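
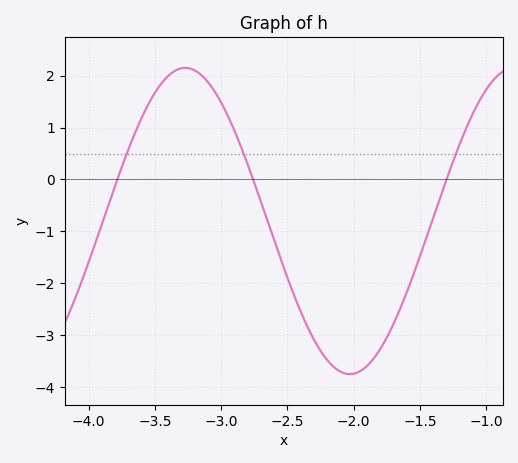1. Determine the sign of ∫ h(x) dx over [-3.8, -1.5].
negative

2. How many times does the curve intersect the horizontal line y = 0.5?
3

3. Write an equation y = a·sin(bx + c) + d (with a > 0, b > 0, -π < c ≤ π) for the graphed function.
y = 2.95sin(2.53x - 2.72) - 0.8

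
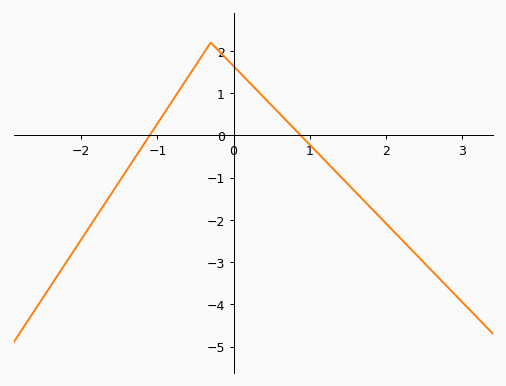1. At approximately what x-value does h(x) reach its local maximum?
-0.301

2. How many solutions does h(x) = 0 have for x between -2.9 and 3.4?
2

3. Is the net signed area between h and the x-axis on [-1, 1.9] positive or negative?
positive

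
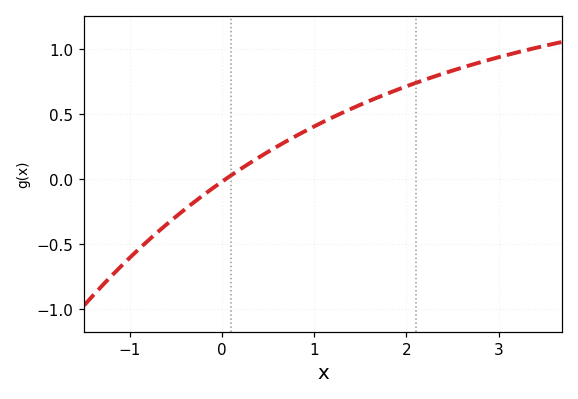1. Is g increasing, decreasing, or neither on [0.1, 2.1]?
increasing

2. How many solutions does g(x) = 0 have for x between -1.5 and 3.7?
1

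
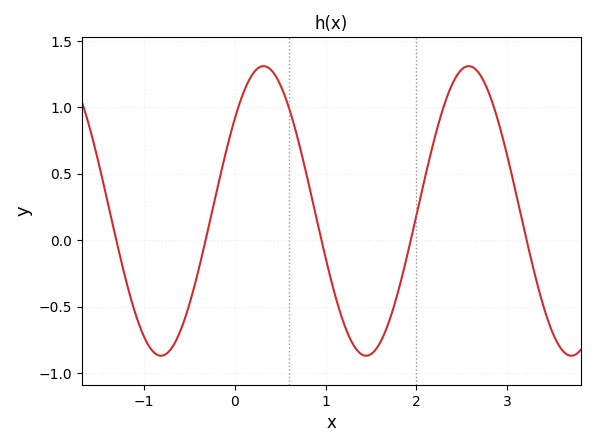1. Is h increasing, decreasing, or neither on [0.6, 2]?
neither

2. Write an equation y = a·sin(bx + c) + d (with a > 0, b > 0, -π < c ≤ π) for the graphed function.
y = 1.09sin(2.8x + 0.69) + 0.22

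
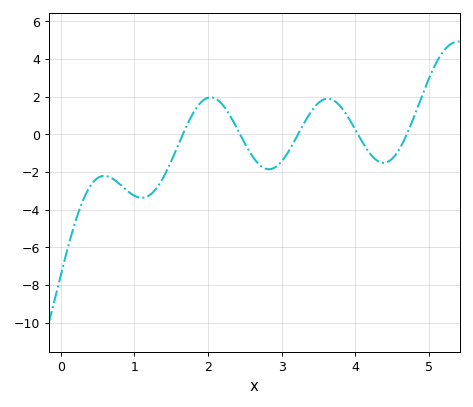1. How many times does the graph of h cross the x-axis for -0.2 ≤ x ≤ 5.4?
5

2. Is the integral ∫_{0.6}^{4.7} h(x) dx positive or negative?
negative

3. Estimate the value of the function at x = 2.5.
-0.476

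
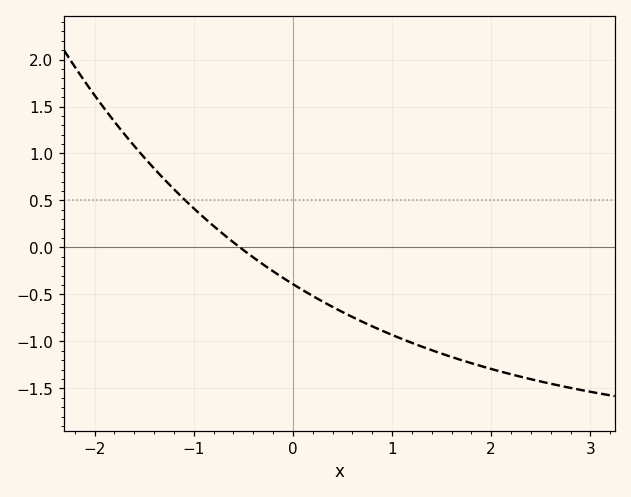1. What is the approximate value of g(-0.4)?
-0.1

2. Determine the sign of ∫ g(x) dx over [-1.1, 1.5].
negative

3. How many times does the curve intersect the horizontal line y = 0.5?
1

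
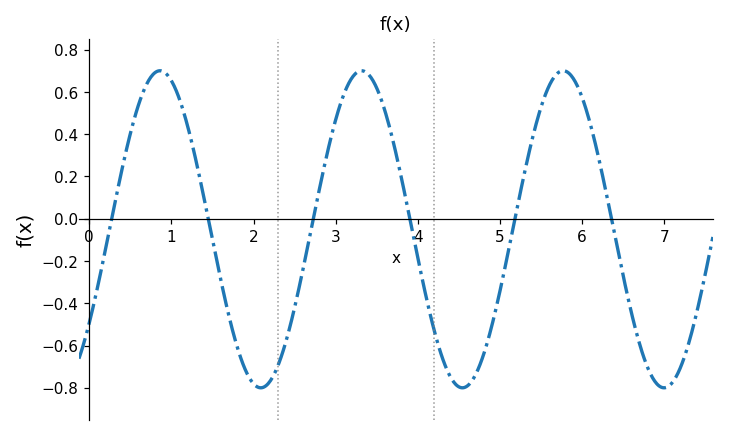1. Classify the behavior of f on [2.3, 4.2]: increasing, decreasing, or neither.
neither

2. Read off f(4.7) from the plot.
-0.739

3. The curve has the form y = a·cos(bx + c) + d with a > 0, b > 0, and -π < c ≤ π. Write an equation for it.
y = 0.75cos(2.56x - 2.2) - 0.05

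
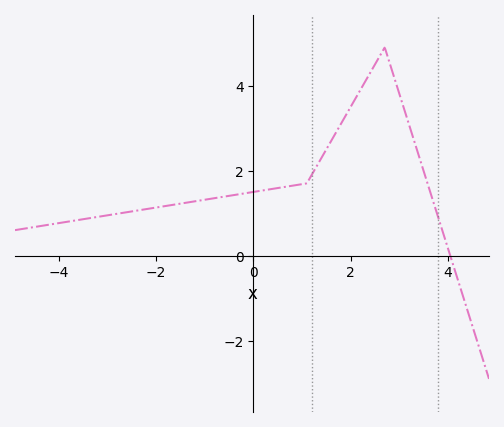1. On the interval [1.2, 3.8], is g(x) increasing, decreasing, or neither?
neither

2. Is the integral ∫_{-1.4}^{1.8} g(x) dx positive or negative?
positive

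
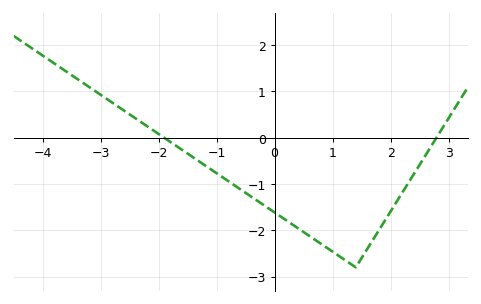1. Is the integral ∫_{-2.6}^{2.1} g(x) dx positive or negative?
negative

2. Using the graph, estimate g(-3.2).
1.1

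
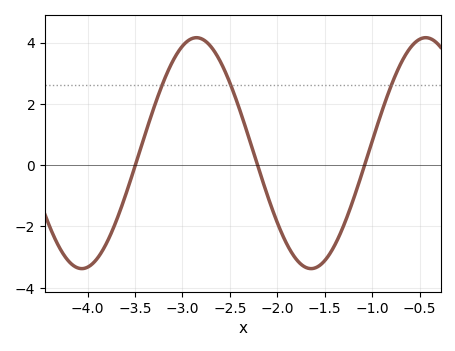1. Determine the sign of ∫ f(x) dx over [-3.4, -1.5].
positive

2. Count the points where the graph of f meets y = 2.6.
3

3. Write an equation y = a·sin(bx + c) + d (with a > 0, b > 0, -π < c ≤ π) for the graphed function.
y = 3.77sin(2.6x + 2.7) + 0.39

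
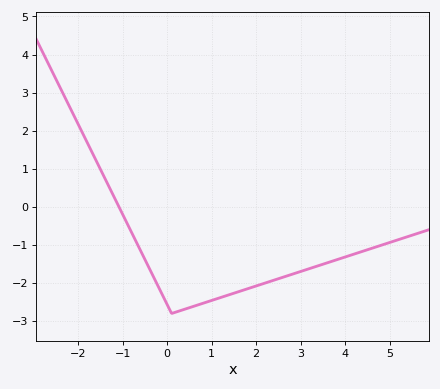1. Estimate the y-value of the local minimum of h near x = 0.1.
-2.8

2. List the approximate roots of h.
-1.08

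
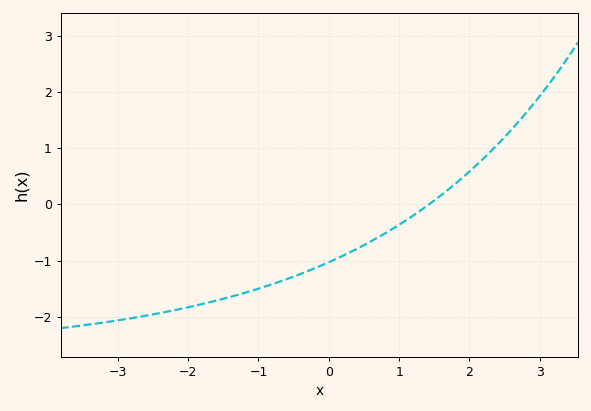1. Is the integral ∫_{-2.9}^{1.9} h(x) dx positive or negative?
negative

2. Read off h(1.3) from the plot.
-0.114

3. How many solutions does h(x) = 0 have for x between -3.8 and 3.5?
1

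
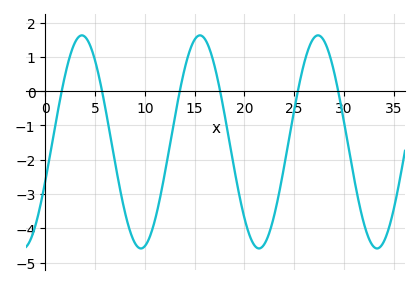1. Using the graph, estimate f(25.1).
-0.394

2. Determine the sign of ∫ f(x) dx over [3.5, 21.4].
negative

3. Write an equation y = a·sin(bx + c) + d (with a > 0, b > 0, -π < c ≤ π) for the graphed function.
y = 3.11sin(0.53x - 0.38) - 1.48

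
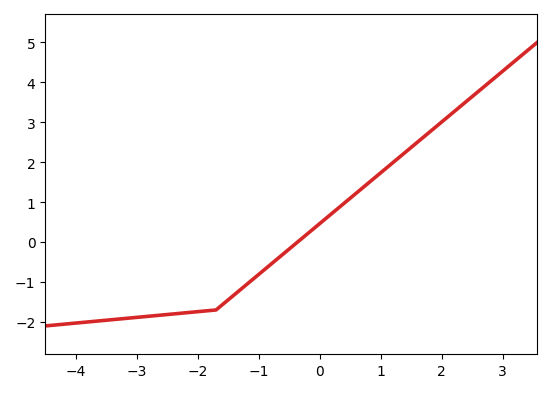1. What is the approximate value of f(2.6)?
3.8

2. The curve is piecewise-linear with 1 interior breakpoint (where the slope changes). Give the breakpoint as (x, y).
(-1.7, -1.7)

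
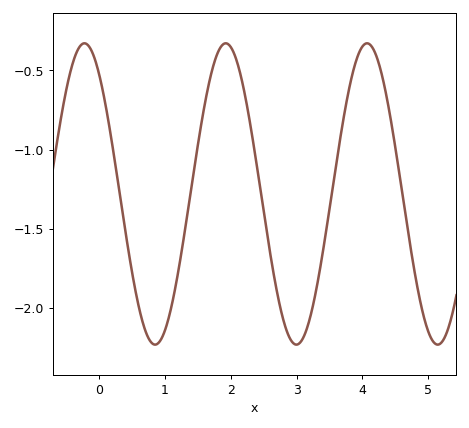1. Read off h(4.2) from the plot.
-0.398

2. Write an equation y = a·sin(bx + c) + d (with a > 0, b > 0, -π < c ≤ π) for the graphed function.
y = 0.95sin(2.93x + 2.21) - 1.28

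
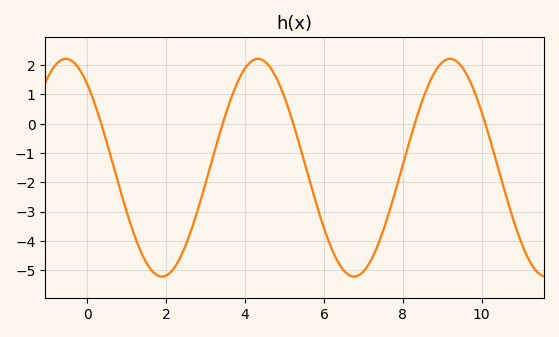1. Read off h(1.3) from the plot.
-4.2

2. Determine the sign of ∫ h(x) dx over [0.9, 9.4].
negative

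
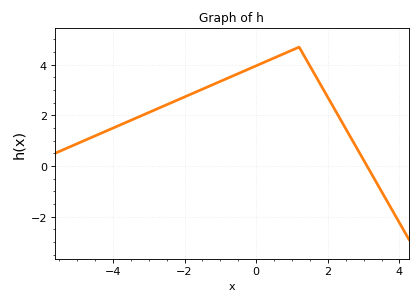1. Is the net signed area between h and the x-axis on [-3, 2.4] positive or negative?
positive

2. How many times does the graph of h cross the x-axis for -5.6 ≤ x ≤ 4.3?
1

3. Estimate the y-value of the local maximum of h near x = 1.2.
4.6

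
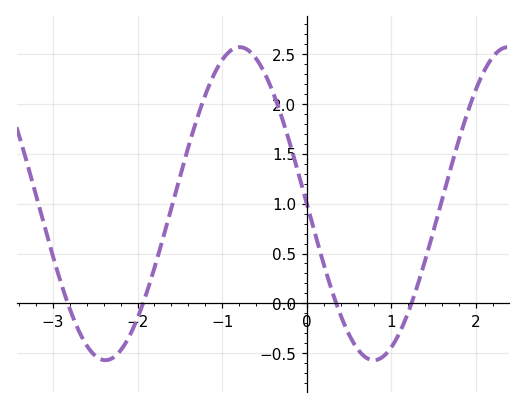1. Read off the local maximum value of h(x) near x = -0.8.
2.55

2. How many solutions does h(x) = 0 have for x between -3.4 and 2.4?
4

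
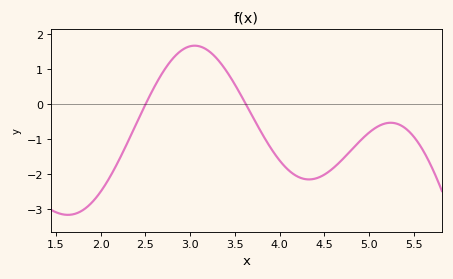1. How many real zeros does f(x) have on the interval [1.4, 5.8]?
2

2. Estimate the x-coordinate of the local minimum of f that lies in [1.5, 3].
1.6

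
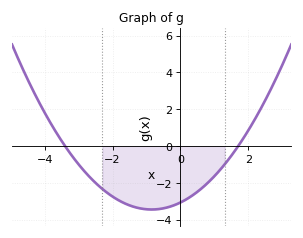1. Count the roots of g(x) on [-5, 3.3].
2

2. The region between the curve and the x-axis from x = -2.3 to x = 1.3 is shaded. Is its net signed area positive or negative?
negative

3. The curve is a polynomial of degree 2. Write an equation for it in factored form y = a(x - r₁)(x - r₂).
y = 0.53(x + 3.4)(x - 1.7)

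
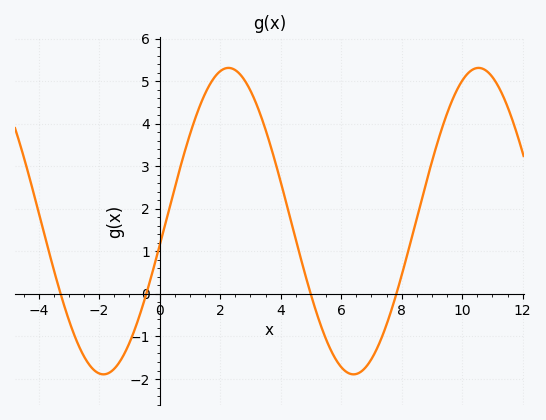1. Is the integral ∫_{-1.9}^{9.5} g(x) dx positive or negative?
positive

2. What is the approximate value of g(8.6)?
2.05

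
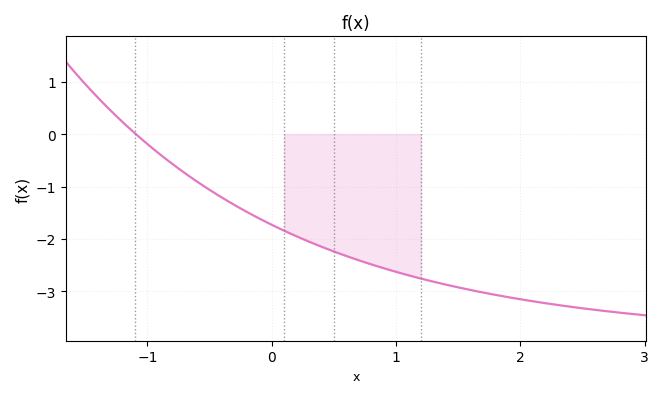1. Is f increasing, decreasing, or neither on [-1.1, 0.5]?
decreasing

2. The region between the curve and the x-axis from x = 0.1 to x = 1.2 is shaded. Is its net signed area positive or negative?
negative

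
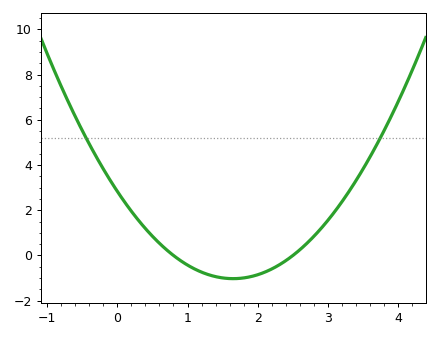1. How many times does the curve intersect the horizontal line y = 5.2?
2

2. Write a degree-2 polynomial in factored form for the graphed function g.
y = 1.42(x - 0.8)(x - 2.5)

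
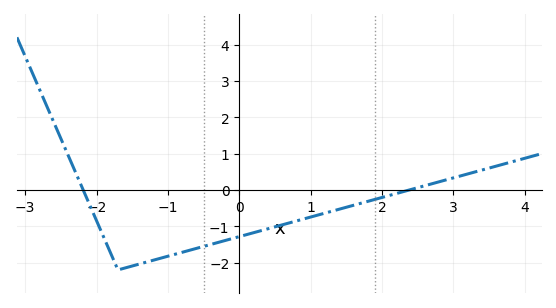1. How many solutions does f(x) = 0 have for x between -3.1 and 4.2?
2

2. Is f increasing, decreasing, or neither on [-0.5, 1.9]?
increasing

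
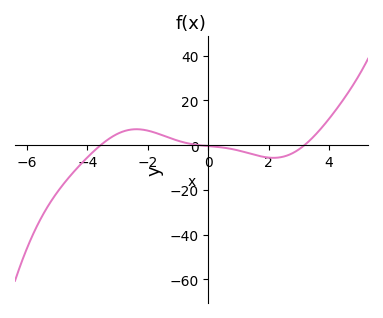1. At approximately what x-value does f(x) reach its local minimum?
2.16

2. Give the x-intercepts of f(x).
-3.56, -0.303, 3.19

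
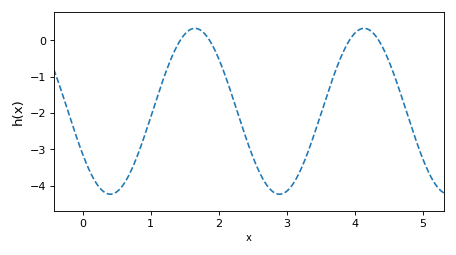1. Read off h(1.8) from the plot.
0.167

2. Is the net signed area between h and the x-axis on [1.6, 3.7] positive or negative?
negative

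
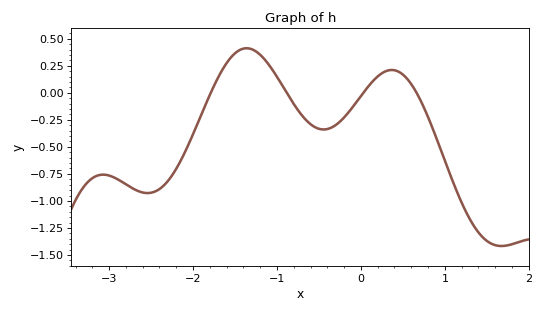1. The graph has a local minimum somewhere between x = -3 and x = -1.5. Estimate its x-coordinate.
-2.54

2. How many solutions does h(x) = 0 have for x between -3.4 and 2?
4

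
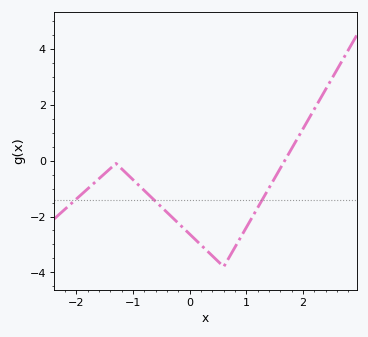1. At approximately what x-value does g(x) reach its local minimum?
0.6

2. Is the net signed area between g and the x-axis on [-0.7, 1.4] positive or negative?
negative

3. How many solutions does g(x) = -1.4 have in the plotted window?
3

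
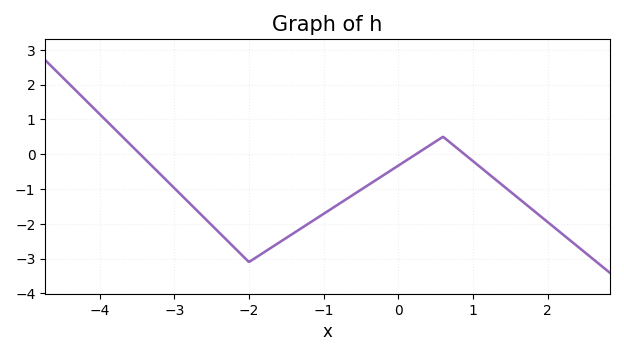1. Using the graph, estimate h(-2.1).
-2.9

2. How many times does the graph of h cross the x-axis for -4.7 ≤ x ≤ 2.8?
3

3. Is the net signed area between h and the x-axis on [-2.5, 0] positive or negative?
negative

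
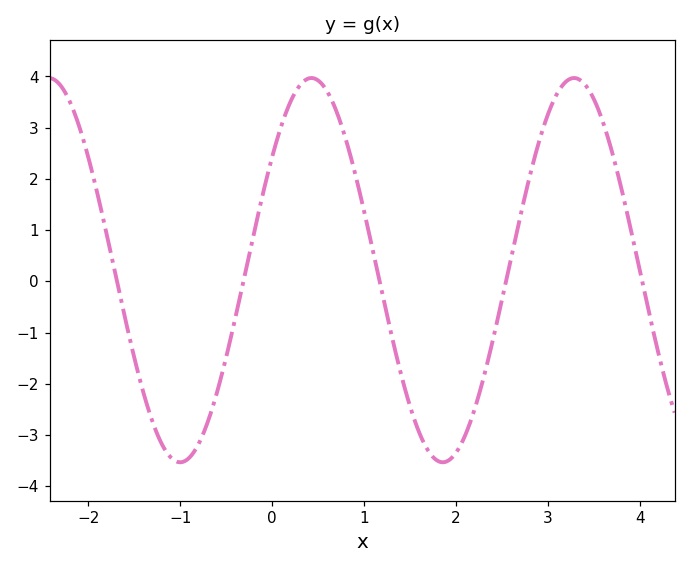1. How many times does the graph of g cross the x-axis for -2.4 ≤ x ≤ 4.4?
5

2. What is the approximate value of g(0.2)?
3.5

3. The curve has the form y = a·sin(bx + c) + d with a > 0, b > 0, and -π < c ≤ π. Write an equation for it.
y = 3.75sin(2.2x + 0.63) + 0.22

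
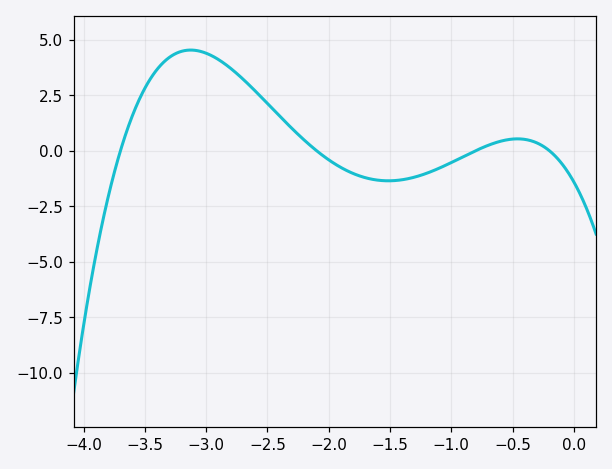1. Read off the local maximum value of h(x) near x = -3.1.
4.6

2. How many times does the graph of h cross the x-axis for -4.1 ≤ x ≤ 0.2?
4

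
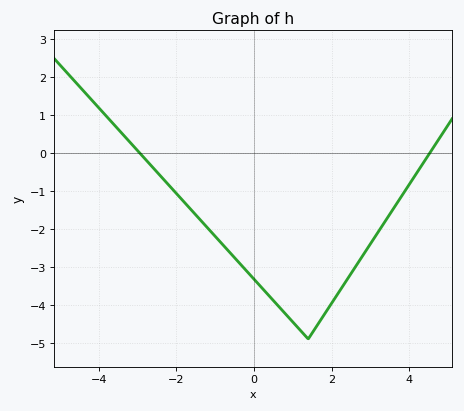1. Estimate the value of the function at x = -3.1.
0.2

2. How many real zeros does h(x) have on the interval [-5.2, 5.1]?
2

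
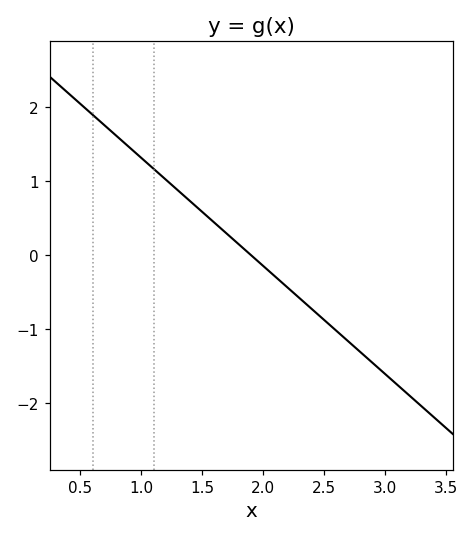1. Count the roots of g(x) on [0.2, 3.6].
1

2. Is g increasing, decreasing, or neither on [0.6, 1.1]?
decreasing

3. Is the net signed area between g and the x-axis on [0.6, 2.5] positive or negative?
positive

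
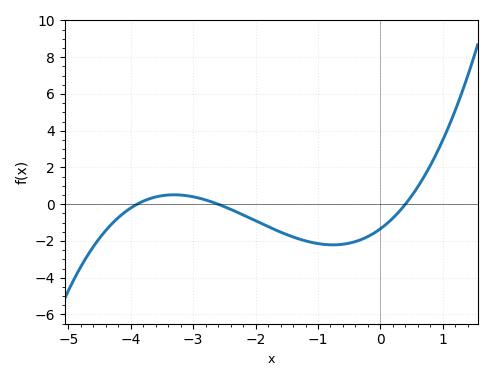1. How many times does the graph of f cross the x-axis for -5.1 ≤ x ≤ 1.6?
3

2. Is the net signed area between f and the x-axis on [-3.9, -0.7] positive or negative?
negative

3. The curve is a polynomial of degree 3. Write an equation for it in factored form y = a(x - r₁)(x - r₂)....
y = 0.33(x + 3.9)(x + 2.6)(x - 0.4)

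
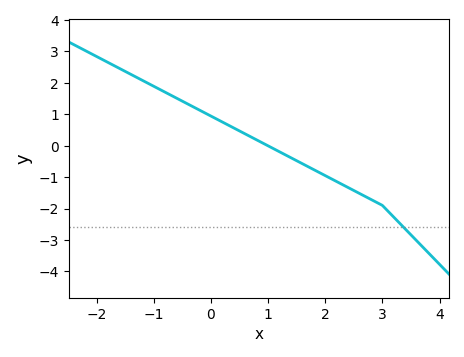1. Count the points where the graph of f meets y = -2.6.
1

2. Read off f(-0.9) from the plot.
1.8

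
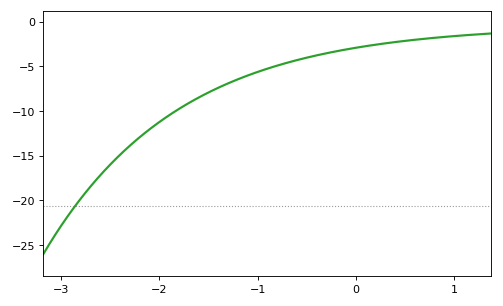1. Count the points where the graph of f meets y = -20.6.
1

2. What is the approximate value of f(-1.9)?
-10.5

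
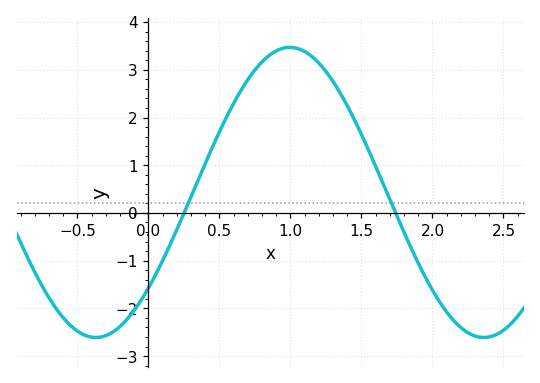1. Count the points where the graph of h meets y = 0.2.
2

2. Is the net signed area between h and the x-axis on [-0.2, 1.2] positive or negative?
positive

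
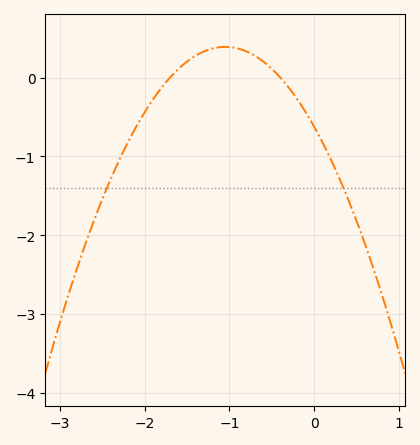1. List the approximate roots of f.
-1.7, -0.4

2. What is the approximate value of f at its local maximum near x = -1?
0.4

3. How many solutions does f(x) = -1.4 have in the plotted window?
2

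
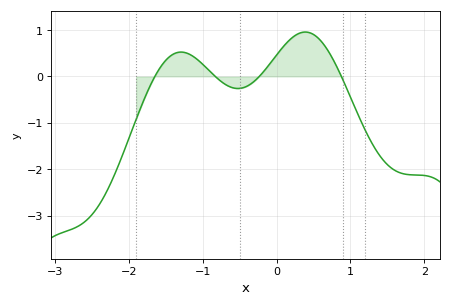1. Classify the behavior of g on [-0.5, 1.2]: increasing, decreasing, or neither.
neither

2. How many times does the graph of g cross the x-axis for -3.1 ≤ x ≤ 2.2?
4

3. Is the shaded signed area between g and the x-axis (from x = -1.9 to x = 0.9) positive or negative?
positive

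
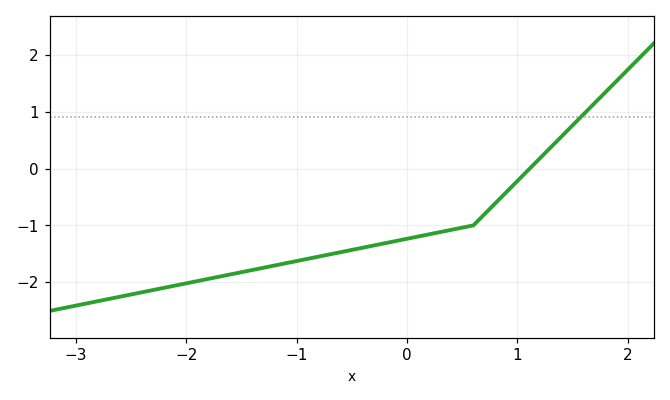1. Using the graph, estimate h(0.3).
-1.12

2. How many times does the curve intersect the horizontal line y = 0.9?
1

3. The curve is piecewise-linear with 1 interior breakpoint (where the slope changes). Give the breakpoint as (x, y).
(0.6, -1)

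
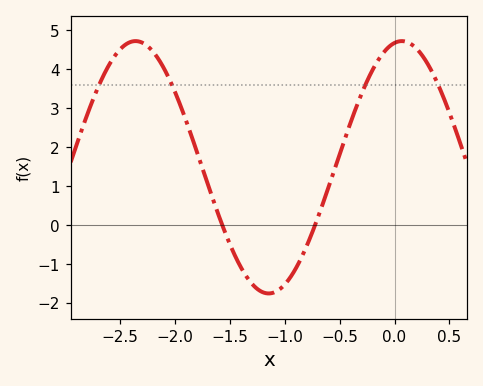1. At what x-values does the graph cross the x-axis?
-1.57, -0.723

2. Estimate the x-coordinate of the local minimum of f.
-1.15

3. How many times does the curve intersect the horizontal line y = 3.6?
4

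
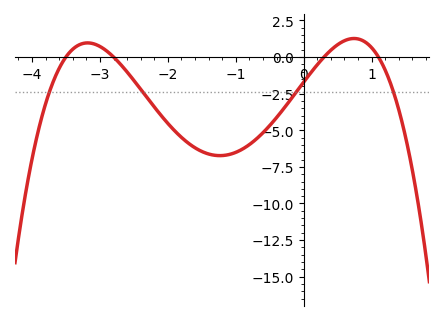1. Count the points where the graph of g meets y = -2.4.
4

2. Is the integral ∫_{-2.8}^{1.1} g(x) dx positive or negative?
negative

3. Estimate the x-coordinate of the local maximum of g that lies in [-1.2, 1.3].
0.7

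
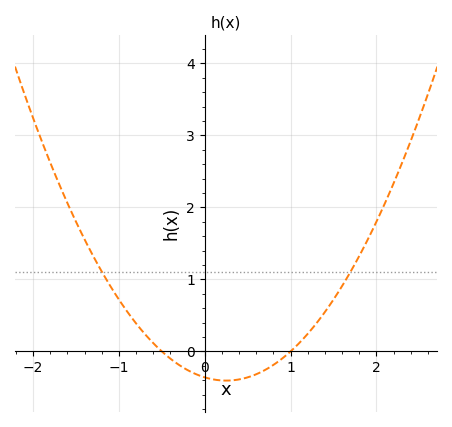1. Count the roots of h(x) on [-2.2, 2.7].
2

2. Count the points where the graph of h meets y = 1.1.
2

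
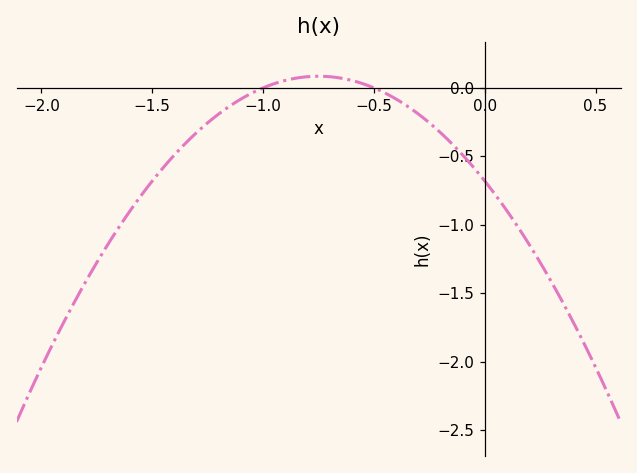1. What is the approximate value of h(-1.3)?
-0.35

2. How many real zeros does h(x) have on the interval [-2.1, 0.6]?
2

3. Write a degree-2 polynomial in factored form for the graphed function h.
y = -1.36(x + 1)(x + 0.5)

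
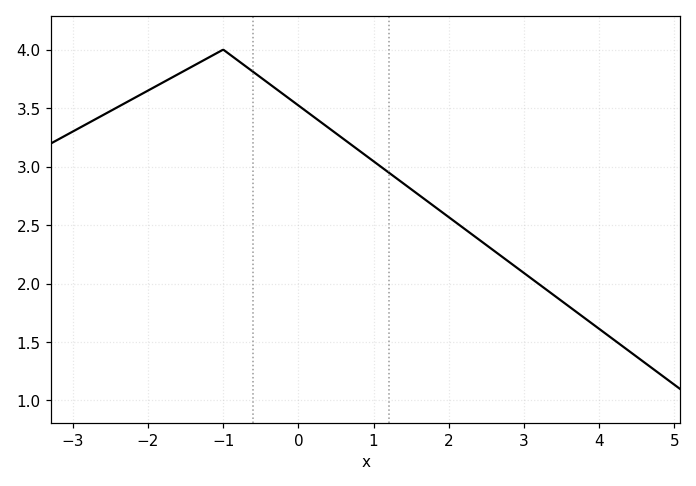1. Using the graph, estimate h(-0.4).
3.7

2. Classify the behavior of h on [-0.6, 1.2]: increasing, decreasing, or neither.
decreasing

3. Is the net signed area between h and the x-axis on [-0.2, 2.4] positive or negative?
positive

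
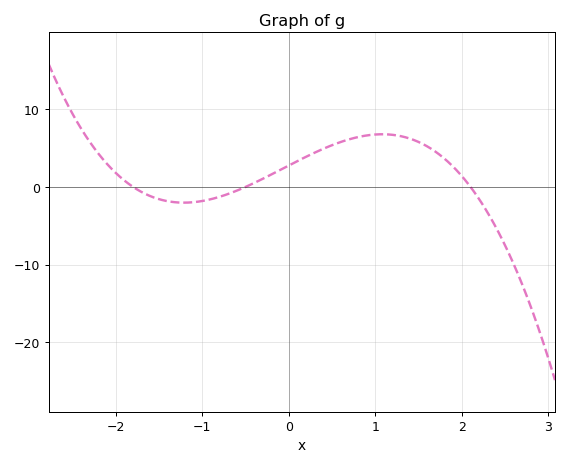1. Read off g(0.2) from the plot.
3.88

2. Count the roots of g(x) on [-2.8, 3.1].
3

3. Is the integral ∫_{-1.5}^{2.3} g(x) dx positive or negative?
positive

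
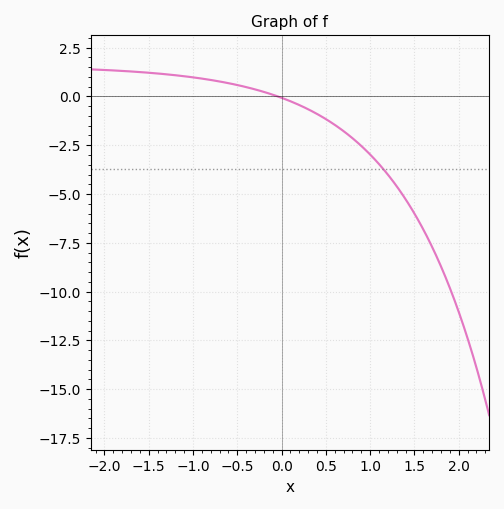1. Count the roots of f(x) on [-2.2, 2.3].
1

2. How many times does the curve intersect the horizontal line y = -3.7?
1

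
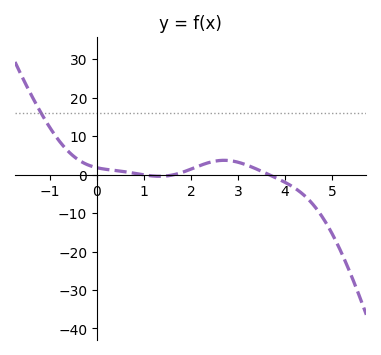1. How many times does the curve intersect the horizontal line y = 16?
1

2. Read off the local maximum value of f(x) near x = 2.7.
4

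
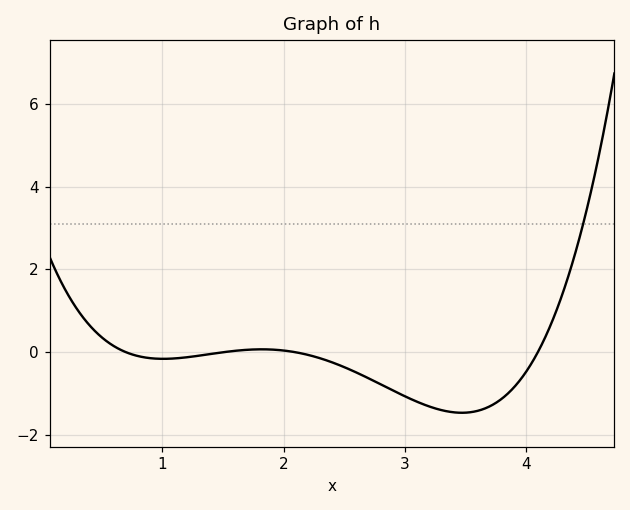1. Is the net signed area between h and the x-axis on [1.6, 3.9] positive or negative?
negative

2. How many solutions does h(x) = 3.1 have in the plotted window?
1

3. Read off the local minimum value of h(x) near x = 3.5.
-1.46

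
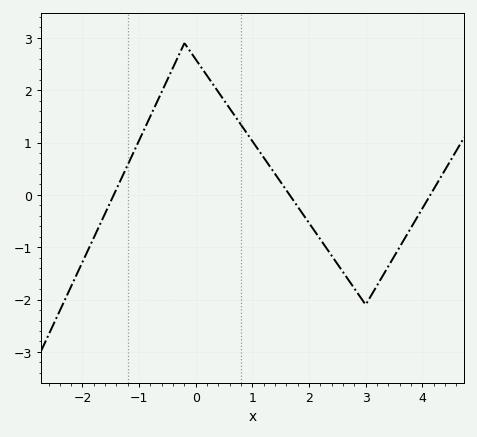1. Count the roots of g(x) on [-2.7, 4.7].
3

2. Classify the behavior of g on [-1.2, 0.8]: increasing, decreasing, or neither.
neither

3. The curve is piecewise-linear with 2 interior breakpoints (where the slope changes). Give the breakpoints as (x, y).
(-0.2, 2.9); (3, -2.1)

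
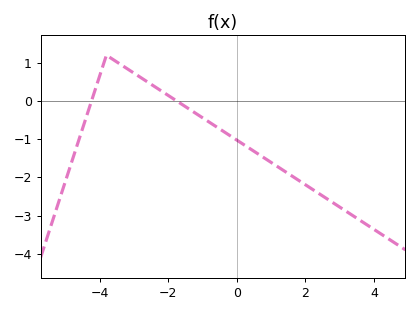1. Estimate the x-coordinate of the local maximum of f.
-3.8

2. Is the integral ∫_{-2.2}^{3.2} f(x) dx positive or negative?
negative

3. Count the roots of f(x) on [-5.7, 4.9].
2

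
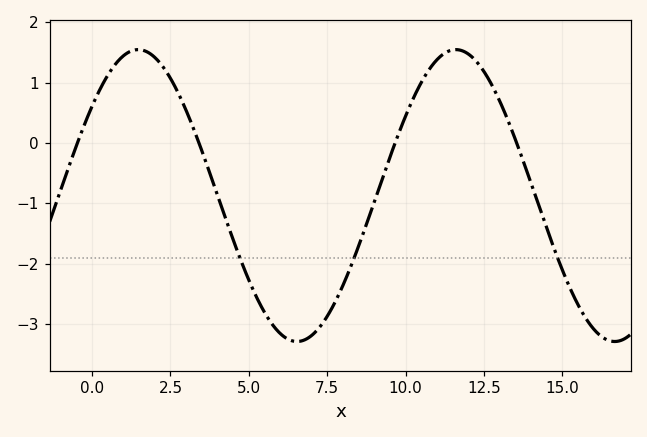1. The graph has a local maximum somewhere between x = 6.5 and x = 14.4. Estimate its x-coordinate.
11.6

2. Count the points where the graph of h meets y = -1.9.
3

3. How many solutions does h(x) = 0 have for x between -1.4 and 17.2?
4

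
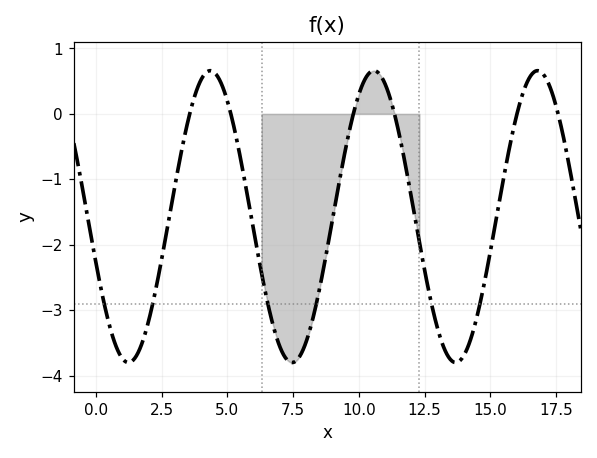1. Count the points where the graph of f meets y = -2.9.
6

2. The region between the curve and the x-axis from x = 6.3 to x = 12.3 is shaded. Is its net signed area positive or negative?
negative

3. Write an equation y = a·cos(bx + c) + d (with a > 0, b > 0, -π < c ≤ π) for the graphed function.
y = 2.23cos(1x + 1.9) - 1.57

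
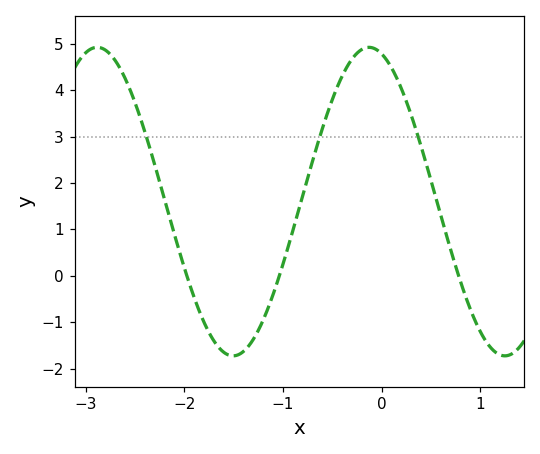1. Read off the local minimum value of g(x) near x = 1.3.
-1.72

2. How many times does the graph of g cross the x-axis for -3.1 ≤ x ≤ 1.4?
3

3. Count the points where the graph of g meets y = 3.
3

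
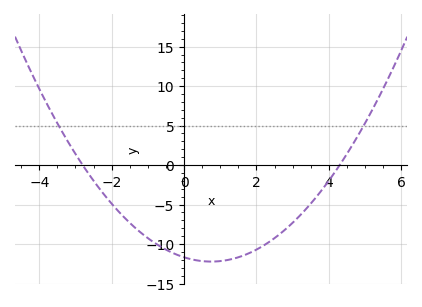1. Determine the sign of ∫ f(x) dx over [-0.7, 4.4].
negative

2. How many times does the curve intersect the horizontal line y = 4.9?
2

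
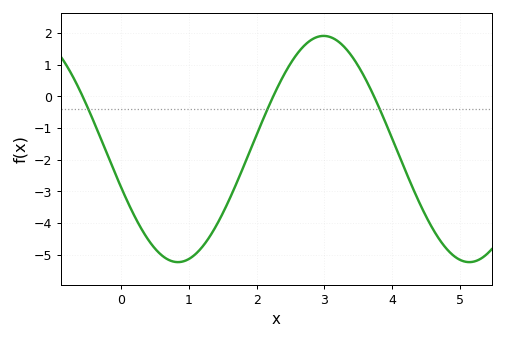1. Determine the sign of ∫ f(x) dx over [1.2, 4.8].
negative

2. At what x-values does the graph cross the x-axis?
-0.6, 2.2, 3.7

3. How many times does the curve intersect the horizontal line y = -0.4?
3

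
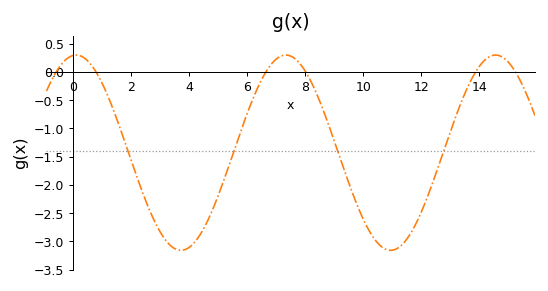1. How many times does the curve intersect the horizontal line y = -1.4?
4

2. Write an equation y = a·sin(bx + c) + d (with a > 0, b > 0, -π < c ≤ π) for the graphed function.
y = 1.73sin(0.87x + 1.47) - 1.43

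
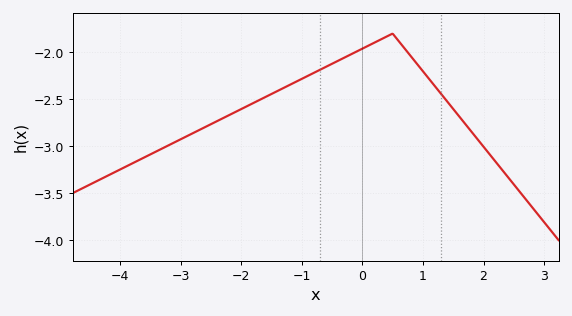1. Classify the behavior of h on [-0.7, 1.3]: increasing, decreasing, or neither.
neither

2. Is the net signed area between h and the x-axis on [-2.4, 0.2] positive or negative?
negative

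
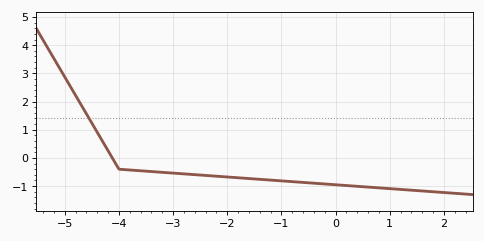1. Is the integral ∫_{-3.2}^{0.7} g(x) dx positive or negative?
negative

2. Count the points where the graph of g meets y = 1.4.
1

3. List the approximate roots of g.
-4.12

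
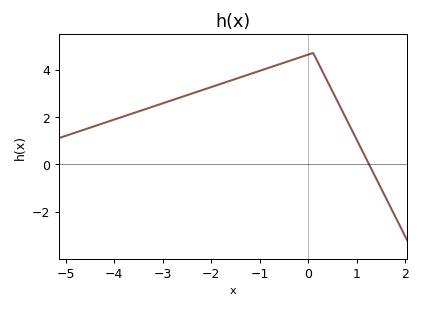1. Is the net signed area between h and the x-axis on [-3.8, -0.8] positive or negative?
positive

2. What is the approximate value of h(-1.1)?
3.8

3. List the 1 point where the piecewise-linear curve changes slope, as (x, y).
(0.1, 4.7)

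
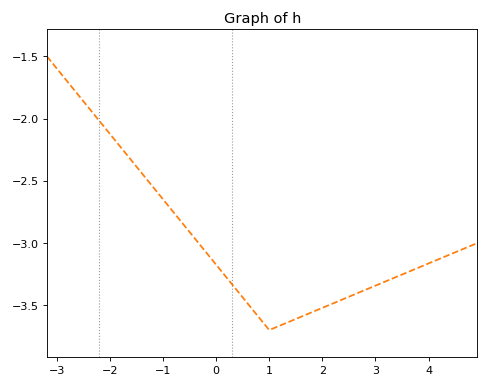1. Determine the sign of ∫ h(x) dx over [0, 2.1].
negative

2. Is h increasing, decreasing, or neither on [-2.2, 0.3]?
decreasing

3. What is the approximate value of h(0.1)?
-3.23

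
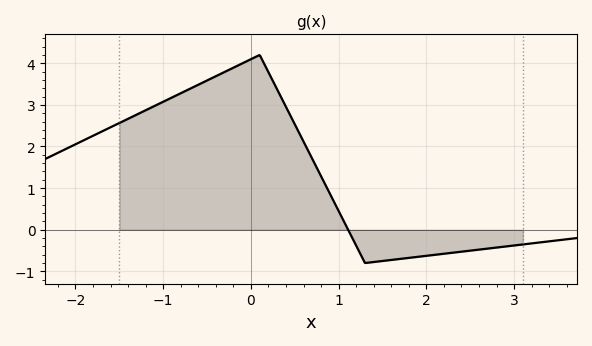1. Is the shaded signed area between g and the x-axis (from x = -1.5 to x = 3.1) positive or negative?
positive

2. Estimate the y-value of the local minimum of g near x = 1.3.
-0.8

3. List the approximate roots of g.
1.1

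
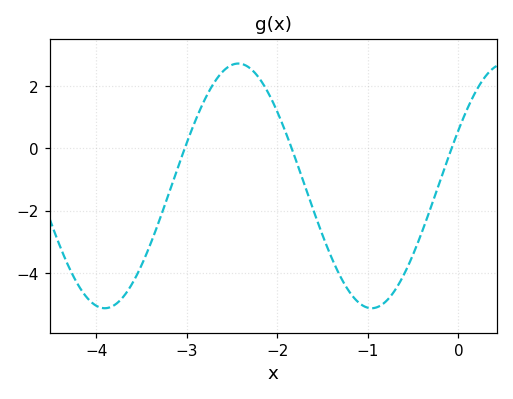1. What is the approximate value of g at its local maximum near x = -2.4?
2.8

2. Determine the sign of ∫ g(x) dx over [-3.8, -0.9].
negative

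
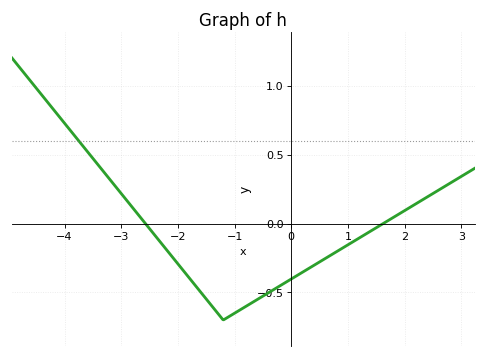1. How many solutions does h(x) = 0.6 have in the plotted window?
1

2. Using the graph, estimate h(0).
-0.4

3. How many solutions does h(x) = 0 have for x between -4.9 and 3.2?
2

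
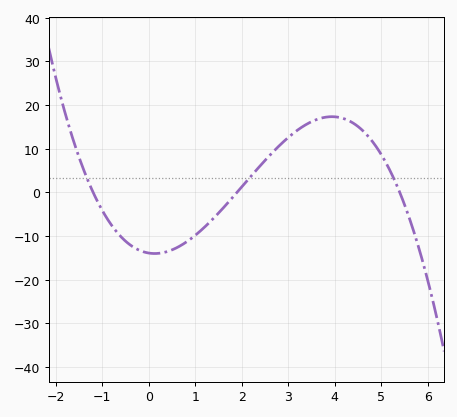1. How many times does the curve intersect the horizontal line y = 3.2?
3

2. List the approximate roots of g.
-1.2, 1.9, 5.4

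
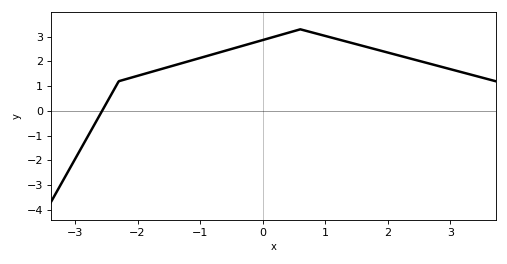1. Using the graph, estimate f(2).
2.4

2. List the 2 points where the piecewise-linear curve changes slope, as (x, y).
(-2.3, 1.2); (0.6, 3.3)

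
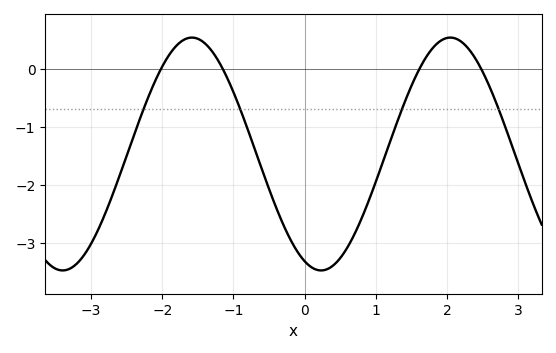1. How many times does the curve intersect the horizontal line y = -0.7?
4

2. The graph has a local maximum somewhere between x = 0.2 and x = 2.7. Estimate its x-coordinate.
2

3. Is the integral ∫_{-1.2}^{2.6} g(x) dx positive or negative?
negative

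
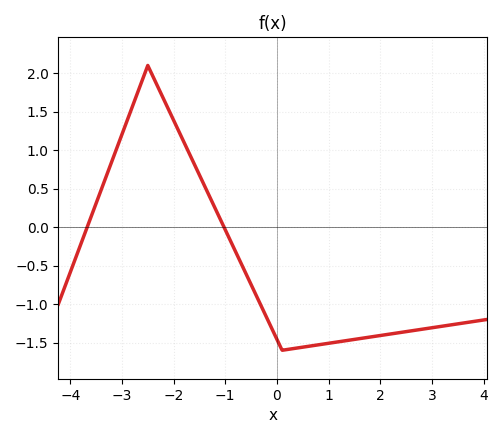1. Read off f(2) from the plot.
-1.41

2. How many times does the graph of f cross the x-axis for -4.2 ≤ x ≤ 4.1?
2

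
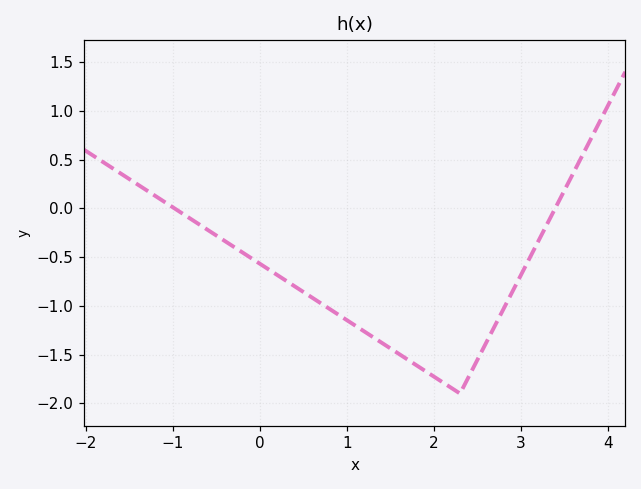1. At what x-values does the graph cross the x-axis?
-0.982, 3.39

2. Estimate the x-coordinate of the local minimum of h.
2.3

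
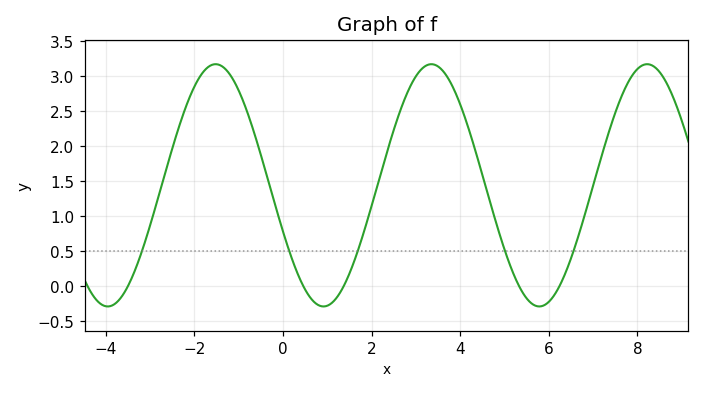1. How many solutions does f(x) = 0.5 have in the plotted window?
5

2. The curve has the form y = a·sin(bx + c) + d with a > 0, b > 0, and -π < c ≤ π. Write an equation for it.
y = 1.73sin(1.29x - 2.75) + 1.44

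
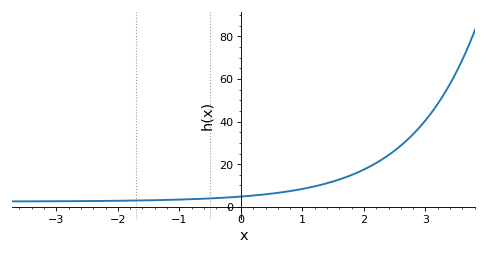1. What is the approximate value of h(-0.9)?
3.46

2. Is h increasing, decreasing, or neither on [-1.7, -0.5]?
increasing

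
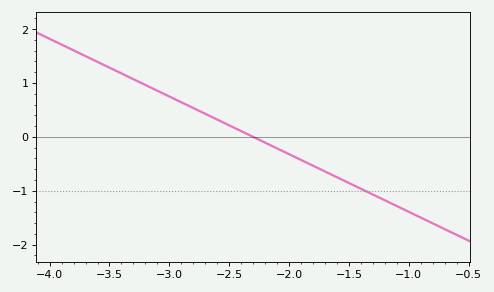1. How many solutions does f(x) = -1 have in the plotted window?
1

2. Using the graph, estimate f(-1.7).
-0.6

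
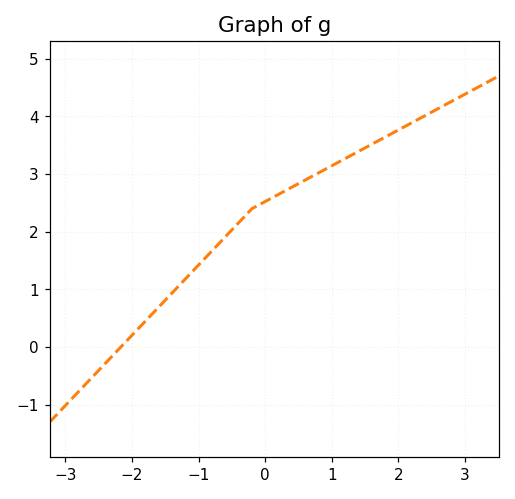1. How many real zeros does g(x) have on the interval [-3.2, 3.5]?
1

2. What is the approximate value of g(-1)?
1.43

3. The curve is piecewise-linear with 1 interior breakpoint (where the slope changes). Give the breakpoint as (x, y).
(-0.2, 2.4)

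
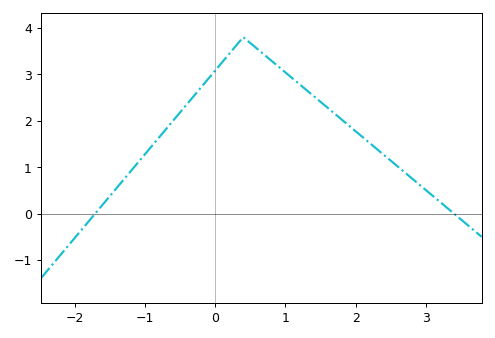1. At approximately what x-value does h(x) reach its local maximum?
0.401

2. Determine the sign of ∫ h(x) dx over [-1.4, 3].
positive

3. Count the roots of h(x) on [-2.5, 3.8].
2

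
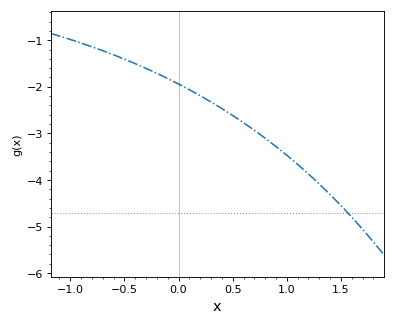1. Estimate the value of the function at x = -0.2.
-1.7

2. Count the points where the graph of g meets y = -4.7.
1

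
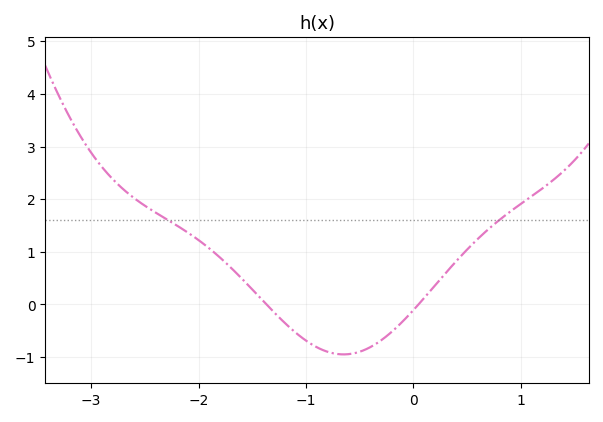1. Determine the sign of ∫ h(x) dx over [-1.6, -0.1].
negative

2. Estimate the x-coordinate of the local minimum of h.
-0.649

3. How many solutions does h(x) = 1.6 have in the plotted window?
2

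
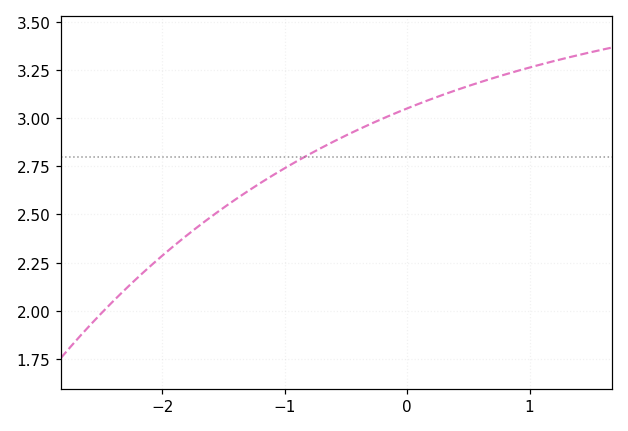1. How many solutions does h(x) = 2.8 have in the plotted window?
1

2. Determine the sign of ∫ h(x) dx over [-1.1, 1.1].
positive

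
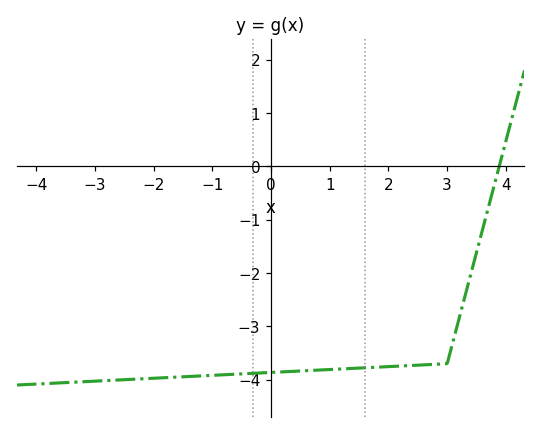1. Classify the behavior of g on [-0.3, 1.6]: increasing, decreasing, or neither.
increasing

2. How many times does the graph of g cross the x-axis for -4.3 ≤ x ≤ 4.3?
1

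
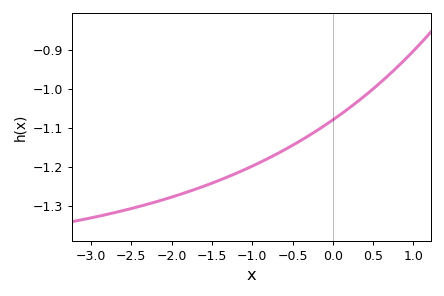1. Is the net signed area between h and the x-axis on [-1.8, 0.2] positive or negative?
negative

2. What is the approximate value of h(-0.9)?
-1.19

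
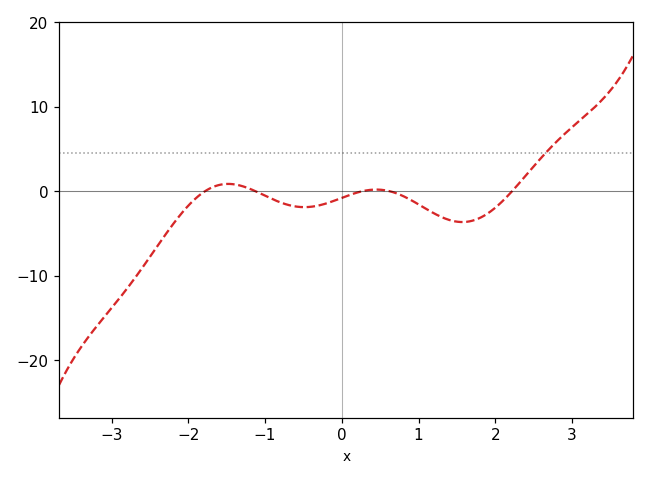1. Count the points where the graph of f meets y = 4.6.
1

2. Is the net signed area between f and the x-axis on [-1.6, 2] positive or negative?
negative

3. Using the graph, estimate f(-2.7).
-10.3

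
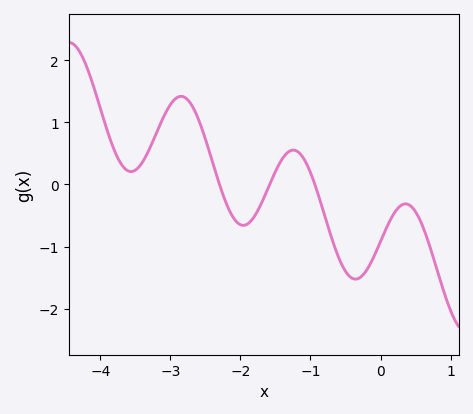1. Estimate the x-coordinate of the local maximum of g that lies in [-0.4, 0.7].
0.358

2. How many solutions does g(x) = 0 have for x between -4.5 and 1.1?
3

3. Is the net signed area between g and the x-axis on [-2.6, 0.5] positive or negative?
negative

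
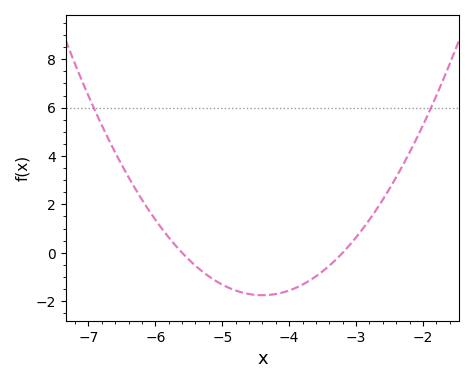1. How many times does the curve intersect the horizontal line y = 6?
2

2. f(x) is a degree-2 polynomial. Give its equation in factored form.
y = 1.22(x + 5.6)(x + 3.2)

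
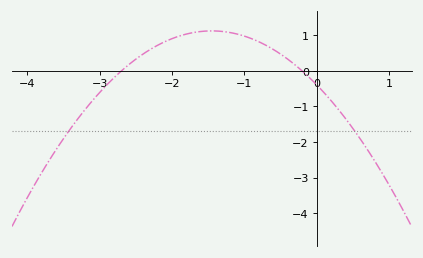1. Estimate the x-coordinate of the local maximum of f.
-1.4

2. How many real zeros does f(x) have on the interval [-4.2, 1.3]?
2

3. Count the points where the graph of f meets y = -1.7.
2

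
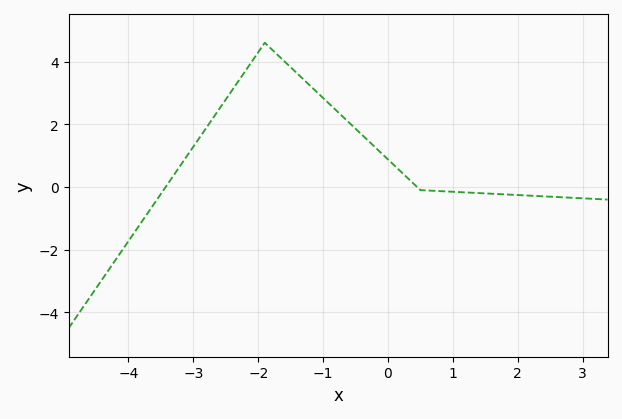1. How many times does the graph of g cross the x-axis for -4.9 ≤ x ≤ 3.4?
2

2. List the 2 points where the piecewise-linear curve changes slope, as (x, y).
(-1.9, 4.6); (0.5, -0.1)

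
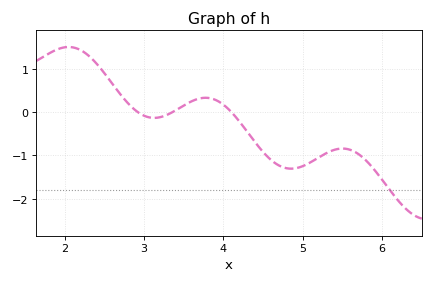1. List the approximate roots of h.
2.9, 3.4, 4.1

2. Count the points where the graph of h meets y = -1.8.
1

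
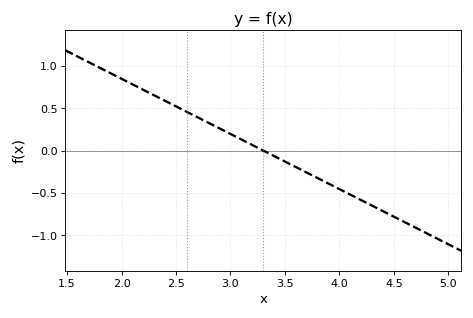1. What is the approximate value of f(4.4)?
-0.7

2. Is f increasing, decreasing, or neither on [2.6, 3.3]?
decreasing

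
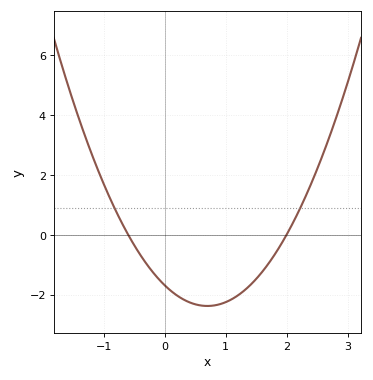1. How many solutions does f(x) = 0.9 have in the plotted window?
2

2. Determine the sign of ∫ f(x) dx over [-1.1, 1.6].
negative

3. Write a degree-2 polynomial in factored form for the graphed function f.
y = 1.41(x + 0.6)(x - 2)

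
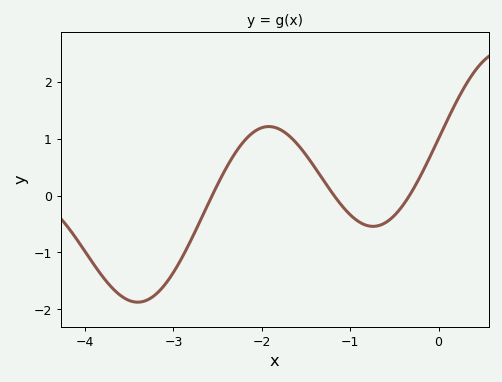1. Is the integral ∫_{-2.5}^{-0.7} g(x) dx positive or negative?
positive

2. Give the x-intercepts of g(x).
-2.6, -1.2, -0.3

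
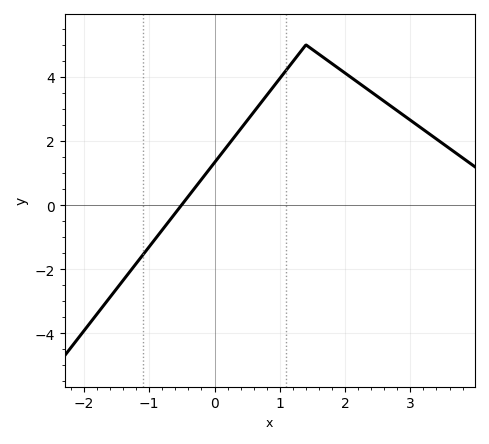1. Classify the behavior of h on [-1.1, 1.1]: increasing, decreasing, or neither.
increasing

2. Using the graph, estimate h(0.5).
2.64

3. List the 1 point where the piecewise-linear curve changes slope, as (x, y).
(1.4, 5)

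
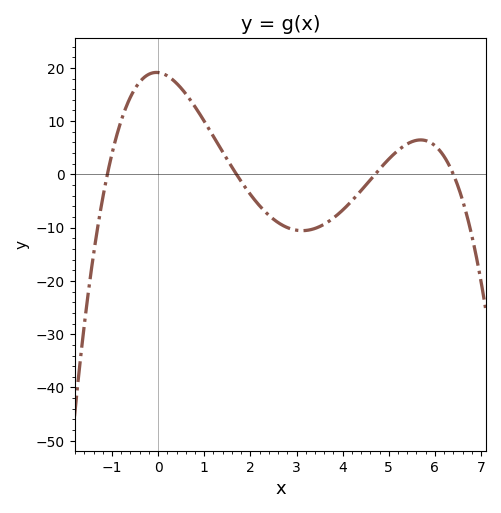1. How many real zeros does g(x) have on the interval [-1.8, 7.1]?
4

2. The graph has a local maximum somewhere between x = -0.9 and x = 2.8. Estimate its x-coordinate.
0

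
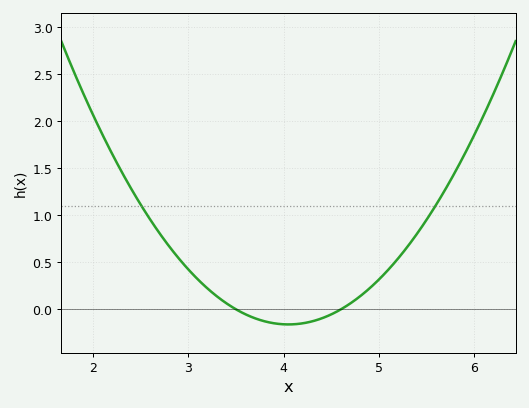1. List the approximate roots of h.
3.5, 4.6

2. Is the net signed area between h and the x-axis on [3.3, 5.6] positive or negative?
positive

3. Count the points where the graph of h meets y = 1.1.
2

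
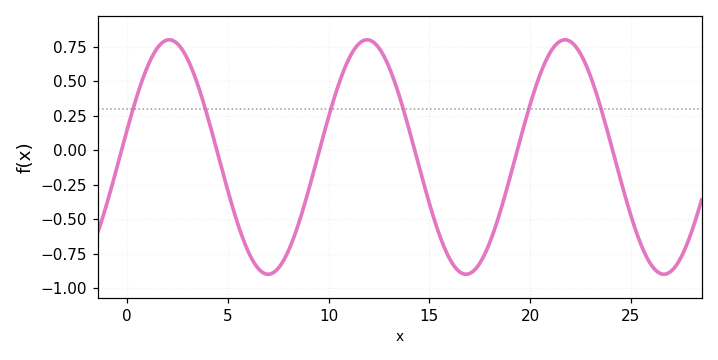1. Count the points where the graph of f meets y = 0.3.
6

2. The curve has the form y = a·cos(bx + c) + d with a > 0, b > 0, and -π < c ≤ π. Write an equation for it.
y = 0.85cos(0.64x - 1.34) - 0.05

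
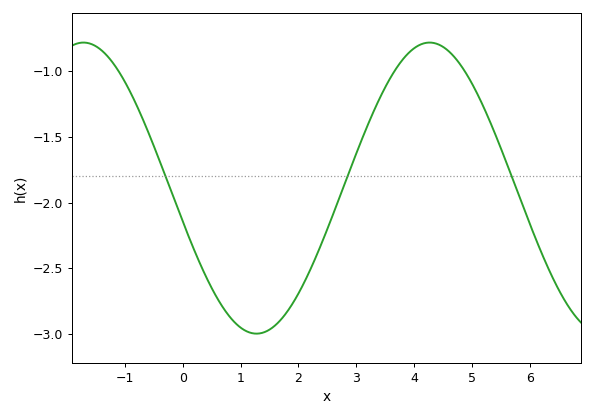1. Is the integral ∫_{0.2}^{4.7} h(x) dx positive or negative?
negative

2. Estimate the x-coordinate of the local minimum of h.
1.28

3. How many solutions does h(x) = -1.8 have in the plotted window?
3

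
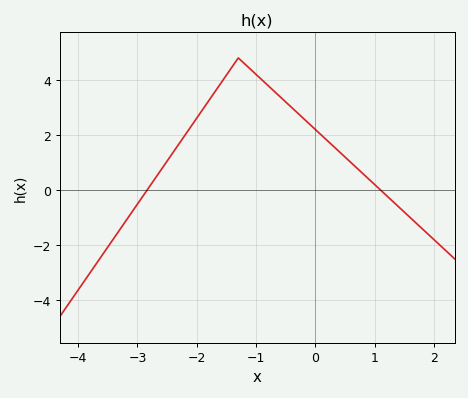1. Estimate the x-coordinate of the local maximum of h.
-1.3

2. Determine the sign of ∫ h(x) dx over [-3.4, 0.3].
positive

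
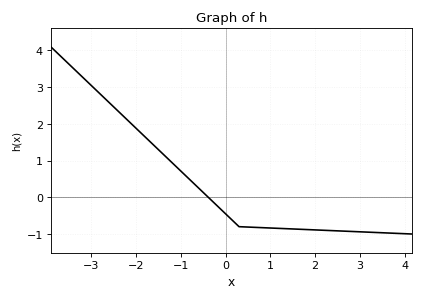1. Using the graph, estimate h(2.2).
-0.898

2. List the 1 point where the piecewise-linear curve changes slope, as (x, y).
(0.3, -0.8)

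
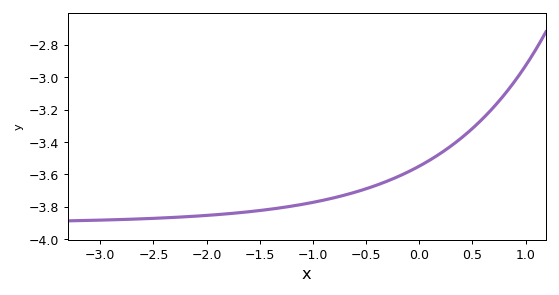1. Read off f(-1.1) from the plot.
-3.78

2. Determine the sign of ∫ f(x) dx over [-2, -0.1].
negative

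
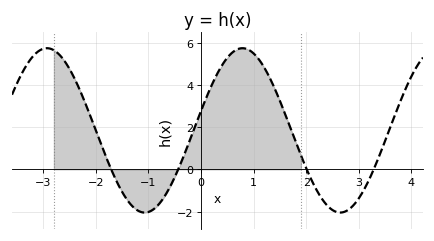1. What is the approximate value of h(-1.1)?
-2.04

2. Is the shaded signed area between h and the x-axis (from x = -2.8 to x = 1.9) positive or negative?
positive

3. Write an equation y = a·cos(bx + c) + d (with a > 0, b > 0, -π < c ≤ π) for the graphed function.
y = 3.89cos(1.69x - 1.33) + 1.85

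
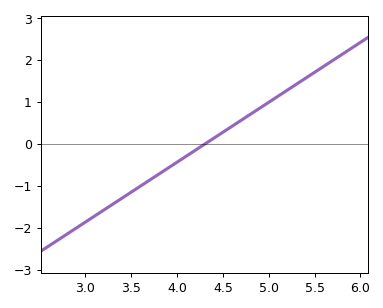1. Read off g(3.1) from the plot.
-1.7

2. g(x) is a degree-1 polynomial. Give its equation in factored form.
y = 1.43(x - 4.3)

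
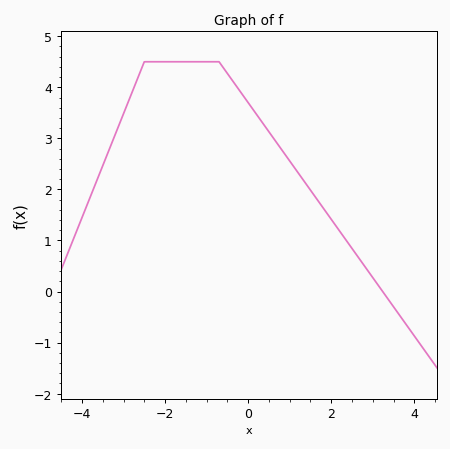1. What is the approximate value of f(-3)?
3.5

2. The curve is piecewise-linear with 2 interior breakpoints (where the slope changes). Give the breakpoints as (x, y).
(-2.5, 4.5); (-0.7, 4.5)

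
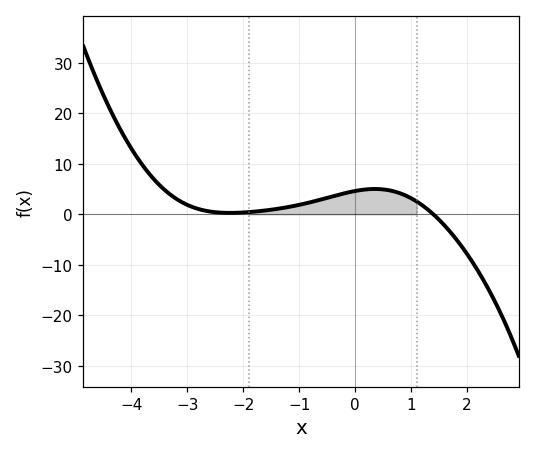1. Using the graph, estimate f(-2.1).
0.286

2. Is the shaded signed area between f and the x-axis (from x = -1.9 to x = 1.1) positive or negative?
positive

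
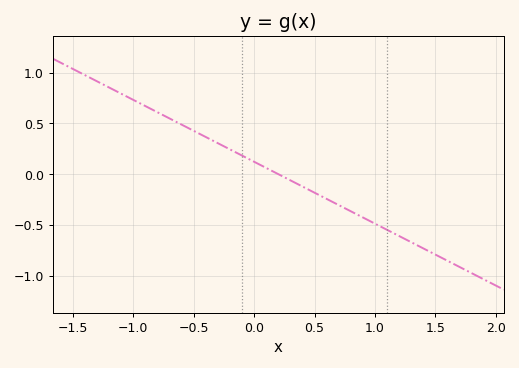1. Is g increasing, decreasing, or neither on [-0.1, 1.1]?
decreasing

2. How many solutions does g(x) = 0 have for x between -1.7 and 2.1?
1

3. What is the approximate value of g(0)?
0.1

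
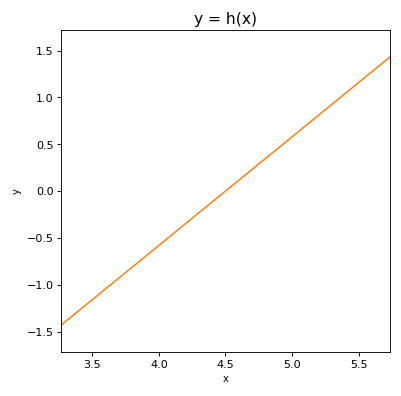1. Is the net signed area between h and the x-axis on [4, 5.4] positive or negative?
positive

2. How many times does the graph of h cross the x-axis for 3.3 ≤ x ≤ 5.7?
1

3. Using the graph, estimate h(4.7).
0.232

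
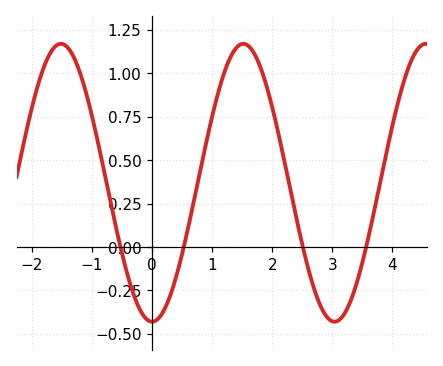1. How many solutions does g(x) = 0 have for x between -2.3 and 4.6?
4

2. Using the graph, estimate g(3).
-0.428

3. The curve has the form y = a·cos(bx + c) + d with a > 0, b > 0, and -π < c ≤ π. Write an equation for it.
y = 0.8cos(2.07x - 3.14) + 0.37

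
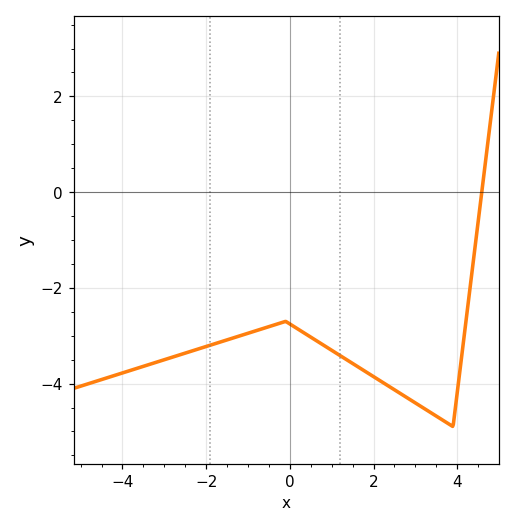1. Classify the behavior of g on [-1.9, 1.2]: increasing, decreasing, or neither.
neither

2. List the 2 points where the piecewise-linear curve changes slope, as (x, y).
(-0.1, -2.7); (3.9, -4.9)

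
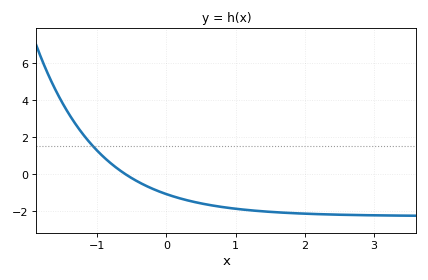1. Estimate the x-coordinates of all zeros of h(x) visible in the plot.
-0.593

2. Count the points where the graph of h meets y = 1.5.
1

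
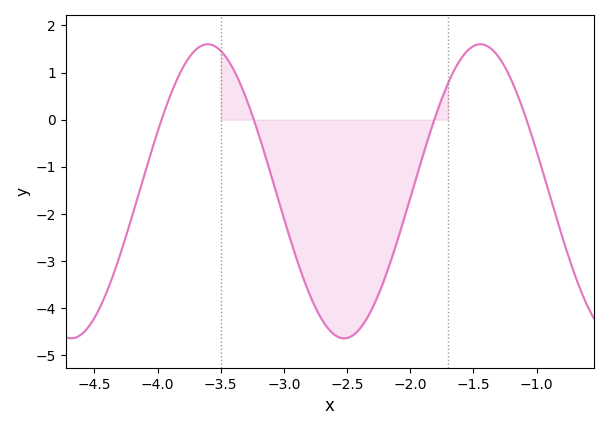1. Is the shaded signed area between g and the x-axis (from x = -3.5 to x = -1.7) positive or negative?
negative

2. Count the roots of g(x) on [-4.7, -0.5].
4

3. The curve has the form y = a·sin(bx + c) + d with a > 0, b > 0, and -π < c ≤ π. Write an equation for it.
y = 3.12sin(2.9x - 0.51) - 1.52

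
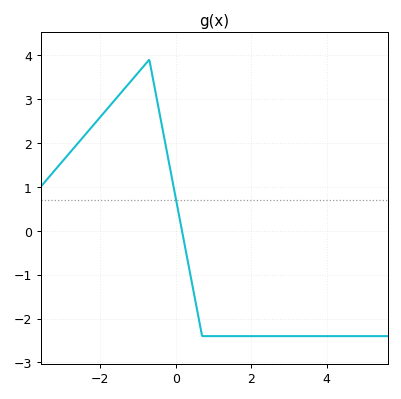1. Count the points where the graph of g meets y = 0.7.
1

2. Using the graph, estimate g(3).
-2.4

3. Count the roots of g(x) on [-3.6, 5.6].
1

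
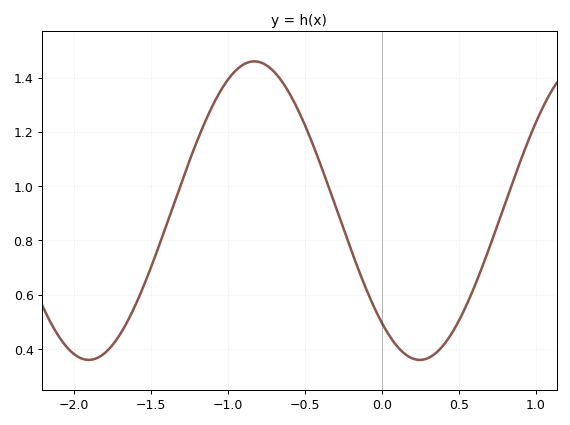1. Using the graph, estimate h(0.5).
0.503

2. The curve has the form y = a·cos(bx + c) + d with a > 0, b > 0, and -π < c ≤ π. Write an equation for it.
y = 0.55cos(2.92x + 2.42) + 0.91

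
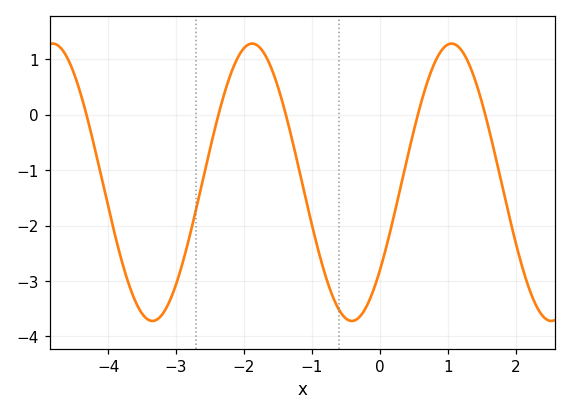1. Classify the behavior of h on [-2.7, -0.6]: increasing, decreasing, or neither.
neither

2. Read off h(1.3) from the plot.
1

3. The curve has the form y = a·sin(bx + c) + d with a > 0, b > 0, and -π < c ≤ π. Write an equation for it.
y = 2.5sin(2.1x - 0.69) - 1.22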